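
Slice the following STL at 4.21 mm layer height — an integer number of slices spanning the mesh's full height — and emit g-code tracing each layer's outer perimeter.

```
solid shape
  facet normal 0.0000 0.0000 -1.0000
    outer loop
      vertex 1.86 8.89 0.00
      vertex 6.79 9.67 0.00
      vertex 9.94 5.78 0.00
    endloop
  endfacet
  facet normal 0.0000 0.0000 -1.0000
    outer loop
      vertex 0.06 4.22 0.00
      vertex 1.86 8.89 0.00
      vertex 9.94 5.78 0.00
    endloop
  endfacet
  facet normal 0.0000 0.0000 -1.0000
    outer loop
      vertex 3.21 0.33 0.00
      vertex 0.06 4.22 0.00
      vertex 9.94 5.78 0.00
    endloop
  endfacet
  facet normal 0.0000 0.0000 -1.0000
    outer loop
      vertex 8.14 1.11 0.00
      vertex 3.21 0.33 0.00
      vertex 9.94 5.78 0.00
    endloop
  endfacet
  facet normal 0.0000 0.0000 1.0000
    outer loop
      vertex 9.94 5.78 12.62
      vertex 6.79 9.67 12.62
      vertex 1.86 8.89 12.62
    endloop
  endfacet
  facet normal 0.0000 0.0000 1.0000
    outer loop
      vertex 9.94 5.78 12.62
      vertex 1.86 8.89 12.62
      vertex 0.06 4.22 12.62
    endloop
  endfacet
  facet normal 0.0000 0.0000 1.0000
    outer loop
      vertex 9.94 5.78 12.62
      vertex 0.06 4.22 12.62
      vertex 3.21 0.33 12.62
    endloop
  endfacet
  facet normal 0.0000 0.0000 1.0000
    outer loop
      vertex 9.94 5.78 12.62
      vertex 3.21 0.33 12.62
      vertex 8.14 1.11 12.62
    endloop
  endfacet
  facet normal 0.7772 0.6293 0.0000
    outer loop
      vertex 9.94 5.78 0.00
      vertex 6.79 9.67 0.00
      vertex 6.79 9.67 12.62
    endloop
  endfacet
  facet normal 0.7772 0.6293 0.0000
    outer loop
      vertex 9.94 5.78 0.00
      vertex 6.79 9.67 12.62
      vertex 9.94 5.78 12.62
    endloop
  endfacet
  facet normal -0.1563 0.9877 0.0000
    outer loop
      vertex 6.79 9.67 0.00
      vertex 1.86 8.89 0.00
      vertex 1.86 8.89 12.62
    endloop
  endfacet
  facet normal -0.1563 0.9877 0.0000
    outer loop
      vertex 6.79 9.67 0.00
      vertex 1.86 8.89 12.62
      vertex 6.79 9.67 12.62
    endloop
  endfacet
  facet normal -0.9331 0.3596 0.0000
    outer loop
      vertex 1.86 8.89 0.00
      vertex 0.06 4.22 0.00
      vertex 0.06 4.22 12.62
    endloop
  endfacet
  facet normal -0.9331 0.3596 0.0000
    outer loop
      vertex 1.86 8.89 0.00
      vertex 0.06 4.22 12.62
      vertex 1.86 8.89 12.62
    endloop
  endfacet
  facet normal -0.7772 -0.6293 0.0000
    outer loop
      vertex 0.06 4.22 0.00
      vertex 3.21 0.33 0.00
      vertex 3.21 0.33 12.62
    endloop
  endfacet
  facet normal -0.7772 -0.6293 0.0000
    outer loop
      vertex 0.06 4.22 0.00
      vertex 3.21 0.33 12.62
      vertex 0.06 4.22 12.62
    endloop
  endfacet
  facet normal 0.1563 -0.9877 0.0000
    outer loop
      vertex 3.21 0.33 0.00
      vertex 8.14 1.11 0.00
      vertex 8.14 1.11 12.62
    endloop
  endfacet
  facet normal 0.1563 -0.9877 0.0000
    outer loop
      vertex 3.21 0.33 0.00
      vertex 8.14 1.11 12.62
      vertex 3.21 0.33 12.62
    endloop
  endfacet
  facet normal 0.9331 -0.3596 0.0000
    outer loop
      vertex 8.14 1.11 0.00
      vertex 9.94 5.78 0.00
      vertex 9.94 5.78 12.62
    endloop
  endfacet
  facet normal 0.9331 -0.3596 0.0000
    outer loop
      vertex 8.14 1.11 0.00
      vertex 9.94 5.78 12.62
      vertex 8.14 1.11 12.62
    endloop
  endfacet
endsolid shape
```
; perimeter-only toolpath
G21 ; units = mm
G90 ; absolute positioning
G28 ; home
; layer 1
G0 Z4.21
G0 X9.94 Y5.78
G1 X6.79 Y9.67
G1 X1.86 Y8.89
G1 X0.06 Y4.22
G1 X3.21 Y0.33
G1 X8.14 Y1.11
G1 X9.94 Y5.78
; layer 2
G0 Z8.41
G0 X9.94 Y5.78
G1 X6.79 Y9.67
G1 X1.86 Y8.89
G1 X0.06 Y4.22
G1 X3.21 Y0.33
G1 X8.14 Y1.11
G1 X9.94 Y5.78
; layer 3
G0 Z12.62
G0 X9.94 Y5.78
G1 X6.79 Y9.67
G1 X1.86 Y8.89
G1 X0.06 Y4.22
G1 X3.21 Y0.33
G1 X8.14 Y1.11
G1 X9.94 Y5.78
M2 ; end

The solid is a regular 6-sided prism (a cylinder approximated with 6 flat sides), circumscribed radius ≈ 5 mm, height ≈ 12.6 mm. Slicing at Δz = 4.21 mm — 3 equal slices spanning the solid's height, so layer i sits at z = i·h/3 — gives 3 non-empty perimeters. Each is a 6-segment closed polygon; G0 lifts to the layer z and rapids to the start vertex, then G1 traces the edges.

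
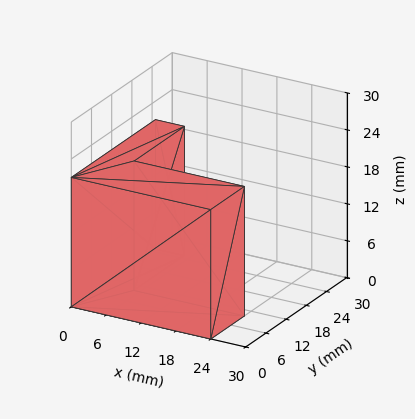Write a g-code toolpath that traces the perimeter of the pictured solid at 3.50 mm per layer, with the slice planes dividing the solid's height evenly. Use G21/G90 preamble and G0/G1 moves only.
Reading the render: the shape is an L-shaped prism: outer 24 × 25 mm, arm thicknesses ≈ 10 mm (horizontal) and 5 mm (vertical), extruded 21 mm in z (dimensions read to the nearest mm from the axis ticks). For the g-code, the solid's height is divided into equal slices at the stated Δz and each level perimeter traced with G1 moves after a G0 lift.

; perimeter-only toolpath
G21 ; units = mm
G90 ; absolute positioning
G28 ; home
; layer 1
G0 Z3.50
G0 X0.00 Y0.00
G1 X24.00 Y0.00
G1 X24.00 Y10.00
G1 X5.00 Y10.00
G1 X5.00 Y25.00
G1 X0.00 Y25.00
G1 X0.00 Y0.00
; layer 2
G0 Z7.00
G0 X0.00 Y0.00
G1 X24.00 Y0.00
G1 X24.00 Y10.00
G1 X5.00 Y10.00
G1 X5.00 Y25.00
G1 X0.00 Y25.00
G1 X0.00 Y0.00
; layer 3
G0 Z10.50
G0 X0.00 Y0.00
G1 X24.00 Y0.00
G1 X24.00 Y10.00
G1 X5.00 Y10.00
G1 X5.00 Y25.00
G1 X0.00 Y25.00
G1 X0.00 Y0.00
; layer 4
G0 Z14.00
G0 X0.00 Y0.00
G1 X24.00 Y0.00
G1 X24.00 Y10.00
G1 X5.00 Y10.00
G1 X5.00 Y25.00
G1 X0.00 Y25.00
G1 X0.00 Y0.00
; layer 5
G0 Z17.50
G0 X0.00 Y0.00
G1 X24.00 Y0.00
G1 X24.00 Y10.00
G1 X5.00 Y10.00
G1 X5.00 Y25.00
G1 X0.00 Y25.00
G1 X0.00 Y0.00
; layer 6
G0 Z21.00
G0 X0.00 Y0.00
G1 X24.00 Y0.00
G1 X24.00 Y10.00
G1 X5.00 Y10.00
G1 X5.00 Y25.00
G1 X0.00 Y25.00
G1 X0.00 Y0.00
M2 ; end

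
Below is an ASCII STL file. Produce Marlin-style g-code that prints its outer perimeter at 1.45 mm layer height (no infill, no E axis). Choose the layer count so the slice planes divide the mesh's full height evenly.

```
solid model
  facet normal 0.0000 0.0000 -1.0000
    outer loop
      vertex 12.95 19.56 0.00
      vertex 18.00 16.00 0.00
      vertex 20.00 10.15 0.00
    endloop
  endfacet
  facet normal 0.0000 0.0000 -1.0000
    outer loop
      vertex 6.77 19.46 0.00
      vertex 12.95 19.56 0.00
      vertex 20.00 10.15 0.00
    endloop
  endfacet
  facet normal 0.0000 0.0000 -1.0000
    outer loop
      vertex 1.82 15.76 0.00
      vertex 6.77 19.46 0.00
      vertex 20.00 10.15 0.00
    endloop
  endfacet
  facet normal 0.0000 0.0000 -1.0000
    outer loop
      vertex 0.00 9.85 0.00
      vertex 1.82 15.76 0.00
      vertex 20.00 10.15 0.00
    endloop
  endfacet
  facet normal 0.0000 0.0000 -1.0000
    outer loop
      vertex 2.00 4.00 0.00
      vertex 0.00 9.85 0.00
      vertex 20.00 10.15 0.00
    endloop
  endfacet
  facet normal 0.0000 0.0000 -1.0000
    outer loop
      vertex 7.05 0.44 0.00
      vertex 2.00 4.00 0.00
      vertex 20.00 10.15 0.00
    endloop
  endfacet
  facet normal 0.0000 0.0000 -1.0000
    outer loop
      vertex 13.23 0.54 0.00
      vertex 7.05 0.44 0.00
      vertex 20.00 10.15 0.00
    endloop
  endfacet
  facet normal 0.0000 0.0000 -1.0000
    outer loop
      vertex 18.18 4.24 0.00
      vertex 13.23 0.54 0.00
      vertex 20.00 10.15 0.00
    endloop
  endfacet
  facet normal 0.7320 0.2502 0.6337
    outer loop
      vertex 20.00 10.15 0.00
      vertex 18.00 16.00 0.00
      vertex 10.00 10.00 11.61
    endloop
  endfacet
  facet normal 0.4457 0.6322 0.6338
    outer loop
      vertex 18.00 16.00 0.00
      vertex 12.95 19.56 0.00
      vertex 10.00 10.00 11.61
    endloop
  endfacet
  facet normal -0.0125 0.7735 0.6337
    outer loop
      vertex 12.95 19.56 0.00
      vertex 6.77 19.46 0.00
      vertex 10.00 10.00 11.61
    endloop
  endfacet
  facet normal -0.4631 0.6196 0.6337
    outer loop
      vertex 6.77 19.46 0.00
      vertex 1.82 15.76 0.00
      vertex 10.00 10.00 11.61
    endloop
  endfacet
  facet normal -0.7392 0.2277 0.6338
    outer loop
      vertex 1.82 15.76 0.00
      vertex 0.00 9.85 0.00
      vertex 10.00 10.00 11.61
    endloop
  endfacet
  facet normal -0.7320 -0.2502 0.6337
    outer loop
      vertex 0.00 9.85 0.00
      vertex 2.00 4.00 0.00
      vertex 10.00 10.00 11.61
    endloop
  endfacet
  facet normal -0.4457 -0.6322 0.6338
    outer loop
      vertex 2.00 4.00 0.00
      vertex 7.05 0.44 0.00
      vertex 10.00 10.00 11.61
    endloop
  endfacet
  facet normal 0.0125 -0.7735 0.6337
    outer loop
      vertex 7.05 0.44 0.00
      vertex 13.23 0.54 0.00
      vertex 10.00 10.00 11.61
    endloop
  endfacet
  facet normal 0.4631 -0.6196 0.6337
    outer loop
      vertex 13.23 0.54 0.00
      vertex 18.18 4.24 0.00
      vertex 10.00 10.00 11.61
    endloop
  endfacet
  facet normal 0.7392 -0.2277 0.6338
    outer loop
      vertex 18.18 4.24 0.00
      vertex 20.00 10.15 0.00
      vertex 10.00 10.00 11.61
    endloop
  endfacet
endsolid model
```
; perimeter-only toolpath
G21 ; units = mm
G90 ; absolute positioning
G28 ; home
; layer 1
G0 Z1.45
G0 X18.75 Y10.13
G1 X17.00 Y15.25
G1 X12.58 Y18.36
G1 X7.17 Y18.28
G1 X2.84 Y15.04
G1 X1.25 Y9.87
G1 X3.00 Y4.75
G1 X7.42 Y1.64
G1 X12.83 Y1.72
G1 X17.16 Y4.96
G1 X18.75 Y10.13
; layer 2
G0 Z2.90
G0 X17.50 Y10.11
G1 X16.00 Y14.50
G1 X12.21 Y17.17
G1 X7.58 Y17.09
G1 X3.87 Y14.32
G1 X2.50 Y9.89
G1 X4.00 Y5.50
G1 X7.79 Y2.83
G1 X12.42 Y2.91
G1 X16.13 Y5.68
G1 X17.50 Y10.11
; layer 3
G0 Z4.35
G0 X16.25 Y10.09
G1 X15.00 Y13.75
G1 X11.84 Y15.97
G1 X7.98 Y15.91
G1 X4.89 Y13.60
G1 X3.75 Y9.91
G1 X5.00 Y6.25
G1 X8.16 Y4.03
G1 X12.02 Y4.09
G1 X15.11 Y6.40
G1 X16.25 Y10.09
; layer 4
G0 Z5.80
G0 X15.00 Y10.07
G1 X14.00 Y13.00
G1 X11.47 Y14.78
G1 X8.38 Y14.73
G1 X5.91 Y12.88
G1 X5.00 Y9.93
G1 X6.00 Y7.00
G1 X8.53 Y5.22
G1 X11.62 Y5.27
G1 X14.09 Y7.12
G1 X15.00 Y10.07
; layer 5
G0 Z7.26
G0 X13.75 Y10.06
G1 X13.00 Y12.25
G1 X11.11 Y13.58
G1 X8.79 Y13.55
G1 X6.93 Y12.16
G1 X6.25 Y9.94
G1 X7.00 Y7.75
G1 X8.89 Y6.42
G1 X11.21 Y6.45
G1 X13.07 Y7.84
G1 X13.75 Y10.06
; layer 6
G0 Z8.71
G0 X12.50 Y10.04
G1 X12.00 Y11.50
G1 X10.74 Y12.39
G1 X9.19 Y12.37
G1 X7.96 Y11.44
G1 X7.50 Y9.96
G1 X8.00 Y8.50
G1 X9.26 Y7.61
G1 X10.81 Y7.63
G1 X12.04 Y8.56
G1 X12.50 Y10.04
; layer 7
G0 Z10.16
G0 X11.25 Y10.02
G1 X11.00 Y10.75
G1 X10.37 Y11.20
G1 X9.60 Y11.18
G1 X8.98 Y10.72
G1 X8.75 Y9.98
G1 X9.00 Y9.25
G1 X9.63 Y8.80
G1 X10.40 Y8.82
G1 X11.02 Y9.28
G1 X11.25 Y10.02
M2 ; end

The solid is a regular 10-sided pyramid, base circumscribed radius ≈ 10 mm, apex at z ≈ 11.6 mm. Slicing at Δz = 1.45 mm — 8 equal slices spanning the solid's height, so layer i sits at z = i·h/8 — gives 7 non-empty perimeters. Each is a 10-segment closed polygon; G0 lifts to the layer z and rapids to the start vertex, then G1 traces the edges. The cross-section shrinks linearly with z (the slice at the apex is degenerate and omitted).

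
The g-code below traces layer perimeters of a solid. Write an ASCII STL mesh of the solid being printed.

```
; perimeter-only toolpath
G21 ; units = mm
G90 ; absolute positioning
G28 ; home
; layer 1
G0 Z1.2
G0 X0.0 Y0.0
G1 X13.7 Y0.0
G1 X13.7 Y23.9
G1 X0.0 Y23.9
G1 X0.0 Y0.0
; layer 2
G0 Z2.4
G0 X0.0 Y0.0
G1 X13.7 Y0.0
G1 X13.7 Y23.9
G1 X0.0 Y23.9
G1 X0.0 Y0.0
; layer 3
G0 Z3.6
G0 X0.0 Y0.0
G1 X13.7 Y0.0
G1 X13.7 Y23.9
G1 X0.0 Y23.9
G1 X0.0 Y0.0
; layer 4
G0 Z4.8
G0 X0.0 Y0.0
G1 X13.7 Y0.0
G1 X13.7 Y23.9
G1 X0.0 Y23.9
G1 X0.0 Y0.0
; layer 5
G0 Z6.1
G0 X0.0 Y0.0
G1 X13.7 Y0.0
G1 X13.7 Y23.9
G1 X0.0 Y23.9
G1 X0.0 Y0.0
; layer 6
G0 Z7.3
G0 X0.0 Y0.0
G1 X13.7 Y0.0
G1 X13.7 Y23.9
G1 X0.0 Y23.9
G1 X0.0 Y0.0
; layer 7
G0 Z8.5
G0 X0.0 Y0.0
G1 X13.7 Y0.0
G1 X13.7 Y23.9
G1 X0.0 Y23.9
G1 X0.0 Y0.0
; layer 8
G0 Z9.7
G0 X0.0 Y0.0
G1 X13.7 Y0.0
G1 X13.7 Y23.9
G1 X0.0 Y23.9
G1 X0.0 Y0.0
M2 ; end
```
solid part
  facet normal 0.0000 0.0000 -1.0000
    outer loop
      vertex 13.7 23.9 0.0
      vertex 13.7 0.0 0.0
      vertex 0.0 0.0 0.0
    endloop
  endfacet
  facet normal 0.0000 0.0000 -1.0000
    outer loop
      vertex 0.0 23.9 0.0
      vertex 13.7 23.9 0.0
      vertex 0.0 0.0 0.0
    endloop
  endfacet
  facet normal 0.0000 0.0000 1.0000
    outer loop
      vertex 0.0 0.0 9.7
      vertex 13.7 0.0 9.7
      vertex 13.7 23.9 9.7
    endloop
  endfacet
  facet normal 0.0000 0.0000 1.0000
    outer loop
      vertex 0.0 0.0 9.7
      vertex 13.7 23.9 9.7
      vertex 0.0 23.9 9.7
    endloop
  endfacet
  facet normal 0.0000 -1.0000 0.0000
    outer loop
      vertex 0.0 0.0 0.0
      vertex 13.7 0.0 0.0
      vertex 13.7 0.0 9.7
    endloop
  endfacet
  facet normal 0.0000 -1.0000 0.0000
    outer loop
      vertex 0.0 0.0 0.0
      vertex 13.7 0.0 9.7
      vertex 0.0 0.0 9.7
    endloop
  endfacet
  facet normal 0.0000 1.0000 0.0000
    outer loop
      vertex 13.7 23.9 9.7
      vertex 13.7 23.9 0.0
      vertex 0.0 23.9 0.0
    endloop
  endfacet
  facet normal 0.0000 1.0000 0.0000
    outer loop
      vertex 0.0 23.9 9.7
      vertex 13.7 23.9 9.7
      vertex 0.0 23.9 0.0
    endloop
  endfacet
  facet normal -1.0000 0.0000 0.0000
    outer loop
      vertex 0.0 23.9 9.7
      vertex 0.0 23.9 0.0
      vertex 0.0 0.0 0.0
    endloop
  endfacet
  facet normal -1.0000 0.0000 0.0000
    outer loop
      vertex 0.0 0.0 9.7
      vertex 0.0 23.9 9.7
      vertex 0.0 0.0 0.0
    endloop
  endfacet
  facet normal 1.0000 0.0000 0.0000
    outer loop
      vertex 13.7 0.0 0.0
      vertex 13.7 23.9 0.0
      vertex 13.7 23.9 9.7
    endloop
  endfacet
  facet normal 1.0000 0.0000 0.0000
    outer loop
      vertex 13.7 0.0 0.0
      vertex 13.7 23.9 9.7
      vertex 13.7 0.0 9.7
    endloop
  endfacet
endsolid part

The G0 Z moves step by Δz≈1.2 mm. Every layer's G1 loop is the same polygon, so the solid is a straight extrusion of it from z=0 to z≈9.7. Closing with flat bottom and top caps and triangulating gives 12 facets — a rectangular box, roughly 13.7 × 23.9 mm footprint and 9.7 mm tall.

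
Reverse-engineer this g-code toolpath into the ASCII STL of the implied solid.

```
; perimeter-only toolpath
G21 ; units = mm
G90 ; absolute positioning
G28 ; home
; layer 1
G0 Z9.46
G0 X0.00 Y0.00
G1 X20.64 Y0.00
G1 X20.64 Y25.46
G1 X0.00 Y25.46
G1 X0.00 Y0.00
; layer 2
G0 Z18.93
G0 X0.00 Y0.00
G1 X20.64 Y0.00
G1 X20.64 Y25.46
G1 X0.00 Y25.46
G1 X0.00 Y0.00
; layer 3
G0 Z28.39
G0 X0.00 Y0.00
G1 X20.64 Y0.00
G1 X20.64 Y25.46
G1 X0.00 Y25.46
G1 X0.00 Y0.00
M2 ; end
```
solid part
  facet normal 0.0000 0.0000 -1.0000
    outer loop
      vertex 20.64 25.46 0.00
      vertex 20.64 0.00 0.00
      vertex 0.00 0.00 0.00
    endloop
  endfacet
  facet normal 0.0000 0.0000 -1.0000
    outer loop
      vertex 0.00 25.46 0.00
      vertex 20.64 25.46 0.00
      vertex 0.00 0.00 0.00
    endloop
  endfacet
  facet normal 0.0000 0.0000 1.0000
    outer loop
      vertex 0.00 0.00 28.39
      vertex 20.64 0.00 28.39
      vertex 20.64 25.46 28.39
    endloop
  endfacet
  facet normal 0.0000 0.0000 1.0000
    outer loop
      vertex 0.00 0.00 28.39
      vertex 20.64 25.46 28.39
      vertex 0.00 25.46 28.39
    endloop
  endfacet
  facet normal 0.0000 -1.0000 0.0000
    outer loop
      vertex 0.00 0.00 0.00
      vertex 20.64 0.00 0.00
      vertex 20.64 0.00 28.39
    endloop
  endfacet
  facet normal 0.0000 -1.0000 0.0000
    outer loop
      vertex 0.00 0.00 0.00
      vertex 20.64 0.00 28.39
      vertex 0.00 0.00 28.39
    endloop
  endfacet
  facet normal 0.0000 1.0000 0.0000
    outer loop
      vertex 20.64 25.46 28.39
      vertex 20.64 25.46 0.00
      vertex 0.00 25.46 0.00
    endloop
  endfacet
  facet normal 0.0000 1.0000 0.0000
    outer loop
      vertex 0.00 25.46 28.39
      vertex 20.64 25.46 28.39
      vertex 0.00 25.46 0.00
    endloop
  endfacet
  facet normal -1.0000 0.0000 0.0000
    outer loop
      vertex 0.00 25.46 28.39
      vertex 0.00 25.46 0.00
      vertex 0.00 0.00 0.00
    endloop
  endfacet
  facet normal -1.0000 0.0000 0.0000
    outer loop
      vertex 0.00 0.00 28.39
      vertex 0.00 25.46 28.39
      vertex 0.00 0.00 0.00
    endloop
  endfacet
  facet normal 1.0000 0.0000 0.0000
    outer loop
      vertex 20.64 0.00 0.00
      vertex 20.64 25.46 0.00
      vertex 20.64 25.46 28.39
    endloop
  endfacet
  facet normal 1.0000 0.0000 0.0000
    outer loop
      vertex 20.64 0.00 0.00
      vertex 20.64 25.46 28.39
      vertex 20.64 0.00 28.39
    endloop
  endfacet
endsolid part

The G0 Z moves step by Δz≈9.46 mm. Every layer's G1 loop is the same polygon, so the solid is a straight extrusion of it from z=0 to z≈28.4. Closing with flat bottom and top caps and triangulating gives 12 facets — a rectangular box, roughly 20.6 × 25.5 mm footprint and 28.4 mm tall.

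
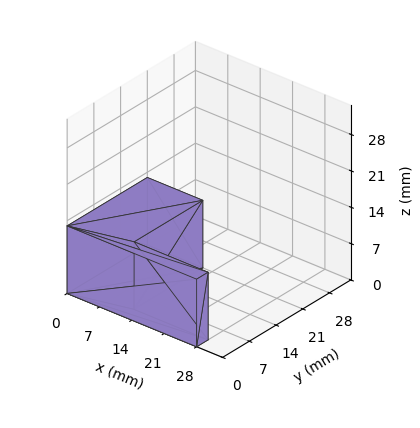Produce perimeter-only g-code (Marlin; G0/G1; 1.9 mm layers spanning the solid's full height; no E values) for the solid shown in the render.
Reading the render: the shape is an L-shaped prism: outer 28 × 21 mm, arm thicknesses ≈ 3 mm (horizontal) and 12 mm (vertical), extruded 13 mm in z (dimensions read to the nearest mm from the axis ticks). For the g-code, the solid's height is divided into equal slices at the stated Δz and each level perimeter traced with G1 moves after a G0 lift.

; perimeter-only toolpath
G21 ; units = mm
G90 ; absolute positioning
G28 ; home
; layer 1
G0 Z1.9
G0 X0.0 Y0.0
G1 X28.0 Y0.0
G1 X28.0 Y3.0
G1 X12.0 Y3.0
G1 X12.0 Y21.0
G1 X0.0 Y21.0
G1 X0.0 Y0.0
; layer 2
G0 Z3.7
G0 X0.0 Y0.0
G1 X28.0 Y0.0
G1 X28.0 Y3.0
G1 X12.0 Y3.0
G1 X12.0 Y21.0
G1 X0.0 Y21.0
G1 X0.0 Y0.0
; layer 3
G0 Z5.6
G0 X0.0 Y0.0
G1 X28.0 Y0.0
G1 X28.0 Y3.0
G1 X12.0 Y3.0
G1 X12.0 Y21.0
G1 X0.0 Y21.0
G1 X0.0 Y0.0
; layer 4
G0 Z7.4
G0 X0.0 Y0.0
G1 X28.0 Y0.0
G1 X28.0 Y3.0
G1 X12.0 Y3.0
G1 X12.0 Y21.0
G1 X0.0 Y21.0
G1 X0.0 Y0.0
; layer 5
G0 Z9.3
G0 X0.0 Y0.0
G1 X28.0 Y0.0
G1 X28.0 Y3.0
G1 X12.0 Y3.0
G1 X12.0 Y21.0
G1 X0.0 Y21.0
G1 X0.0 Y0.0
; layer 6
G0 Z11.1
G0 X0.0 Y0.0
G1 X28.0 Y0.0
G1 X28.0 Y3.0
G1 X12.0 Y3.0
G1 X12.0 Y21.0
G1 X0.0 Y21.0
G1 X0.0 Y0.0
; layer 7
G0 Z13.0
G0 X0.0 Y0.0
G1 X28.0 Y0.0
G1 X28.0 Y3.0
G1 X12.0 Y3.0
G1 X12.0 Y21.0
G1 X0.0 Y21.0
G1 X0.0 Y0.0
M2 ; end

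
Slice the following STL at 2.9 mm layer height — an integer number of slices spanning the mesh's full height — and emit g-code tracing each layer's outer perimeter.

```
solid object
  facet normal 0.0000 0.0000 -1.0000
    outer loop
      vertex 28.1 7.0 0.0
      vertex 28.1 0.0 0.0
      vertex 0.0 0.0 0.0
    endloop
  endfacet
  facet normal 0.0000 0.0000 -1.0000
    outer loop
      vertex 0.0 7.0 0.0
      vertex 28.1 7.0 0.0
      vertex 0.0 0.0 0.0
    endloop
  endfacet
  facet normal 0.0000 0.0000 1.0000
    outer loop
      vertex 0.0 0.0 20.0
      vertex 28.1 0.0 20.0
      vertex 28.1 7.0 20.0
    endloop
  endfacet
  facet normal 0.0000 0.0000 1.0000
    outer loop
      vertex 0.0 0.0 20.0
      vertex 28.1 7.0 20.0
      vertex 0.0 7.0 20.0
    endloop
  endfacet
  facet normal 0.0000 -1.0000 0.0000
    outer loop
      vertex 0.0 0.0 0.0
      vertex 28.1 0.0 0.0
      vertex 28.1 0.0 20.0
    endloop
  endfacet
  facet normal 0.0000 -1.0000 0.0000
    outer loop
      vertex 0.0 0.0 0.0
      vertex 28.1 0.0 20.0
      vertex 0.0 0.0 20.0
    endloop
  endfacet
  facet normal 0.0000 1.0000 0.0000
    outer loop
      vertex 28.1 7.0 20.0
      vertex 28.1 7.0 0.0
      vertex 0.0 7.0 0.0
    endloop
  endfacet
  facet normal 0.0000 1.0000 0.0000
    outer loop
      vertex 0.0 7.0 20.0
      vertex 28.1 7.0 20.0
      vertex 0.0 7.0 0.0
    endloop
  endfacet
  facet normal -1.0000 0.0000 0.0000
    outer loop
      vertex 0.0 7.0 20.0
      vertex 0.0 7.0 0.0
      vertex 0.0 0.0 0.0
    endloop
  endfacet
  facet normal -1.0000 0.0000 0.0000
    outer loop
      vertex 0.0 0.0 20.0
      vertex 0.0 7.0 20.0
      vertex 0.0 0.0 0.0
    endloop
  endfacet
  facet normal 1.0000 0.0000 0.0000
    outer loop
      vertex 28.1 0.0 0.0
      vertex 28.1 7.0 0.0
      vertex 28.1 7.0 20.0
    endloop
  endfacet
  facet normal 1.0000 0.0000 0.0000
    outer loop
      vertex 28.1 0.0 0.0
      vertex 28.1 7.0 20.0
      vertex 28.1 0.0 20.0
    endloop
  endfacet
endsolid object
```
; perimeter-only toolpath
G21 ; units = mm
G90 ; absolute positioning
G28 ; home
; layer 1
G0 Z2.9
G0 X0.0 Y0.0
G1 X28.1 Y0.0
G1 X28.1 Y7.0
G1 X0.0 Y7.0
G1 X0.0 Y0.0
; layer 2
G0 Z5.7
G0 X0.0 Y0.0
G1 X28.1 Y0.0
G1 X28.1 Y7.0
G1 X0.0 Y7.0
G1 X0.0 Y0.0
; layer 3
G0 Z8.6
G0 X0.0 Y0.0
G1 X28.1 Y0.0
G1 X28.1 Y7.0
G1 X0.0 Y7.0
G1 X0.0 Y0.0
; layer 4
G0 Z11.4
G0 X0.0 Y0.0
G1 X28.1 Y0.0
G1 X28.1 Y7.0
G1 X0.0 Y7.0
G1 X0.0 Y0.0
; layer 5
G0 Z14.3
G0 X0.0 Y0.0
G1 X28.1 Y0.0
G1 X28.1 Y7.0
G1 X0.0 Y7.0
G1 X0.0 Y0.0
; layer 6
G0 Z17.1
G0 X0.0 Y0.0
G1 X28.1 Y0.0
G1 X28.1 Y7.0
G1 X0.0 Y7.0
G1 X0.0 Y0.0
; layer 7
G0 Z20.0
G0 X0.0 Y0.0
G1 X28.1 Y0.0
G1 X28.1 Y7.0
G1 X0.0 Y7.0
G1 X0.0 Y0.0
M2 ; end

The solid is a rectangular box, roughly 28.1 × 7 mm footprint and 20 mm tall. Slicing at Δz = 2.9 mm — 7 equal slices spanning the solid's height, so layer i sits at z = i·h/7 — gives 7 non-empty perimeters. Each is a 4-segment closed polygon; G0 lifts to the layer z and rapids to the start vertex, then G1 traces the edges.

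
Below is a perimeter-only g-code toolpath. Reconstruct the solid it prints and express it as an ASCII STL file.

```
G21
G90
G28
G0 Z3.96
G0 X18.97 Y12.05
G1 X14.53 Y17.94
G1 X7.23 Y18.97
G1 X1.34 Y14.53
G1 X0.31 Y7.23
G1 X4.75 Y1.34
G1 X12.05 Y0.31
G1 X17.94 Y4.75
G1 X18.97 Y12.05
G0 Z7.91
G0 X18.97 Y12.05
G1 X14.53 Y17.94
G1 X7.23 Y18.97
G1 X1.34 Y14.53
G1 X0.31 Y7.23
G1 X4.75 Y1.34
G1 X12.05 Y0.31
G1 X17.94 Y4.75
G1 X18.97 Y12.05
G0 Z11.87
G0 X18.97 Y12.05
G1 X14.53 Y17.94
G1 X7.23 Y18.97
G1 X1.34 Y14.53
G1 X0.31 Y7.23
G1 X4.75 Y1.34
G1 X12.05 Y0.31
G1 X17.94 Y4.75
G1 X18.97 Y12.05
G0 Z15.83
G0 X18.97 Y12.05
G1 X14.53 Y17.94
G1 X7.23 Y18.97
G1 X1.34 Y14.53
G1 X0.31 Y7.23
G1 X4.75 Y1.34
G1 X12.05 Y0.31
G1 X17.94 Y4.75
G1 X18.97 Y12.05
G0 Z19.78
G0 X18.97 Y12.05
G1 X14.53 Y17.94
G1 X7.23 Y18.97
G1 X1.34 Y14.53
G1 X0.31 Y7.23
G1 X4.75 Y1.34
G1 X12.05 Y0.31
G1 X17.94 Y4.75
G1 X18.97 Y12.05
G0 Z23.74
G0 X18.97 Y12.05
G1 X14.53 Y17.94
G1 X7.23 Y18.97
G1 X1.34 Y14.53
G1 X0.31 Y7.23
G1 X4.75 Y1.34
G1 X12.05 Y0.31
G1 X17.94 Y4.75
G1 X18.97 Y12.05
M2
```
solid part
  facet normal 0.0000 0.0000 -1.0000
    outer loop
      vertex 7.23 18.97 0.00
      vertex 14.53 17.94 0.00
      vertex 18.97 12.05 0.00
    endloop
  endfacet
  facet normal 0.0000 0.0000 -1.0000
    outer loop
      vertex 1.34 14.53 0.00
      vertex 7.23 18.97 0.00
      vertex 18.97 12.05 0.00
    endloop
  endfacet
  facet normal 0.0000 0.0000 -1.0000
    outer loop
      vertex 0.31 7.23 0.00
      vertex 1.34 14.53 0.00
      vertex 18.97 12.05 0.00
    endloop
  endfacet
  facet normal 0.0000 0.0000 -1.0000
    outer loop
      vertex 4.75 1.34 0.00
      vertex 0.31 7.23 0.00
      vertex 18.97 12.05 0.00
    endloop
  endfacet
  facet normal 0.0000 0.0000 -1.0000
    outer loop
      vertex 12.05 0.31 0.00
      vertex 4.75 1.34 0.00
      vertex 18.97 12.05 0.00
    endloop
  endfacet
  facet normal 0.0000 0.0000 -1.0000
    outer loop
      vertex 17.94 4.75 0.00
      vertex 12.05 0.31 0.00
      vertex 18.97 12.05 0.00
    endloop
  endfacet
  facet normal 0.0000 0.0000 1.0000
    outer loop
      vertex 18.97 12.05 23.74
      vertex 14.53 17.94 23.74
      vertex 7.23 18.97 23.74
    endloop
  endfacet
  facet normal 0.0000 0.0000 1.0000
    outer loop
      vertex 18.97 12.05 23.74
      vertex 7.23 18.97 23.74
      vertex 1.34 14.53 23.74
    endloop
  endfacet
  facet normal 0.0000 0.0000 1.0000
    outer loop
      vertex 18.97 12.05 23.74
      vertex 1.34 14.53 23.74
      vertex 0.31 7.23 23.74
    endloop
  endfacet
  facet normal 0.0000 0.0000 1.0000
    outer loop
      vertex 18.97 12.05 23.74
      vertex 0.31 7.23 23.74
      vertex 4.75 1.34 23.74
    endloop
  endfacet
  facet normal 0.0000 0.0000 1.0000
    outer loop
      vertex 18.97 12.05 23.74
      vertex 4.75 1.34 23.74
      vertex 12.05 0.31 23.74
    endloop
  endfacet
  facet normal 0.0000 0.0000 1.0000
    outer loop
      vertex 18.97 12.05 23.74
      vertex 12.05 0.31 23.74
      vertex 17.94 4.75 23.74
    endloop
  endfacet
  facet normal 0.7985 0.6020 0.0000
    outer loop
      vertex 18.97 12.05 0.00
      vertex 14.53 17.94 0.00
      vertex 14.53 17.94 23.74
    endloop
  endfacet
  facet normal 0.7985 0.6020 0.0000
    outer loop
      vertex 18.97 12.05 0.00
      vertex 14.53 17.94 23.74
      vertex 18.97 12.05 23.74
    endloop
  endfacet
  facet normal 0.1397 0.9902 0.0000
    outer loop
      vertex 14.53 17.94 0.00
      vertex 7.23 18.97 0.00
      vertex 7.23 18.97 23.74
    endloop
  endfacet
  facet normal 0.1397 0.9902 0.0000
    outer loop
      vertex 14.53 17.94 0.00
      vertex 7.23 18.97 23.74
      vertex 14.53 17.94 23.74
    endloop
  endfacet
  facet normal -0.6020 0.7985 0.0000
    outer loop
      vertex 7.23 18.97 0.00
      vertex 1.34 14.53 0.00
      vertex 1.34 14.53 23.74
    endloop
  endfacet
  facet normal -0.6020 0.7985 0.0000
    outer loop
      vertex 7.23 18.97 0.00
      vertex 1.34 14.53 23.74
      vertex 7.23 18.97 23.74
    endloop
  endfacet
  facet normal -0.9902 0.1397 0.0000
    outer loop
      vertex 1.34 14.53 0.00
      vertex 0.31 7.23 0.00
      vertex 0.31 7.23 23.74
    endloop
  endfacet
  facet normal -0.9902 0.1397 0.0000
    outer loop
      vertex 1.34 14.53 0.00
      vertex 0.31 7.23 23.74
      vertex 1.34 14.53 23.74
    endloop
  endfacet
  facet normal -0.7985 -0.6020 0.0000
    outer loop
      vertex 0.31 7.23 0.00
      vertex 4.75 1.34 0.00
      vertex 4.75 1.34 23.74
    endloop
  endfacet
  facet normal -0.7985 -0.6020 0.0000
    outer loop
      vertex 0.31 7.23 0.00
      vertex 4.75 1.34 23.74
      vertex 0.31 7.23 23.74
    endloop
  endfacet
  facet normal -0.1397 -0.9902 0.0000
    outer loop
      vertex 4.75 1.34 0.00
      vertex 12.05 0.31 0.00
      vertex 12.05 0.31 23.74
    endloop
  endfacet
  facet normal -0.1397 -0.9902 0.0000
    outer loop
      vertex 4.75 1.34 0.00
      vertex 12.05 0.31 23.74
      vertex 4.75 1.34 23.74
    endloop
  endfacet
  facet normal 0.6020 -0.7985 0.0000
    outer loop
      vertex 12.05 0.31 0.00
      vertex 17.94 4.75 0.00
      vertex 17.94 4.75 23.74
    endloop
  endfacet
  facet normal 0.6020 -0.7985 0.0000
    outer loop
      vertex 12.05 0.31 0.00
      vertex 17.94 4.75 23.74
      vertex 12.05 0.31 23.74
    endloop
  endfacet
  facet normal 0.9902 -0.1397 0.0000
    outer loop
      vertex 17.94 4.75 0.00
      vertex 18.97 12.05 0.00
      vertex 18.97 12.05 23.74
    endloop
  endfacet
  facet normal 0.9902 -0.1397 0.0000
    outer loop
      vertex 17.94 4.75 0.00
      vertex 18.97 12.05 23.74
      vertex 17.94 4.75 23.74
    endloop
  endfacet
endsolid part

The G0 Z moves step by Δz≈3.96 mm. Every layer's G1 loop is the same polygon, so the solid is a straight extrusion of it from z=0 to z≈23.7. Closing with flat bottom and top caps and triangulating gives 28 facets — a regular 8-sided prism (a cylinder approximated with 8 flat sides), circumscribed radius ≈ 9.64 mm, height ≈ 23.7 mm.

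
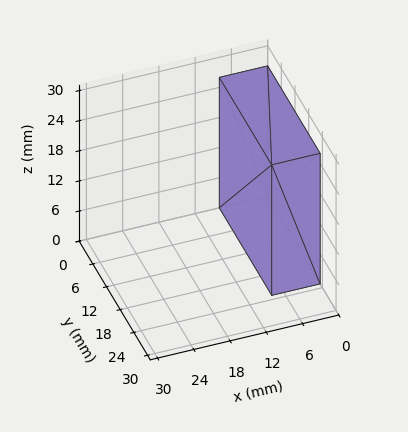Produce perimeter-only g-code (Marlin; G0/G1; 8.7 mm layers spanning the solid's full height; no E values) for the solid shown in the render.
Reading the render: the shape is a rectangular box, roughly 8 × 23 mm footprint and 26 mm tall (dimensions read to the nearest mm from the axis ticks). For the g-code, the solid's height is divided into equal slices at the stated Δz and each level perimeter traced with G1 moves after a G0 lift.

; perimeter-only toolpath
G21 ; units = mm
G90 ; absolute positioning
G28 ; home
; layer 1
G0 Z8.7
G0 X0.0 Y0.0
G1 X8.0 Y0.0
G1 X8.0 Y23.0
G1 X0.0 Y23.0
G1 X0.0 Y0.0
; layer 2
G0 Z17.3
G0 X0.0 Y0.0
G1 X8.0 Y0.0
G1 X8.0 Y23.0
G1 X0.0 Y23.0
G1 X0.0 Y0.0
; layer 3
G0 Z26.0
G0 X0.0 Y0.0
G1 X8.0 Y0.0
G1 X8.0 Y23.0
G1 X0.0 Y23.0
G1 X0.0 Y0.0
M2 ; end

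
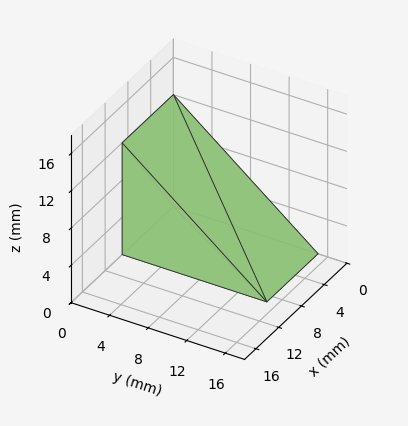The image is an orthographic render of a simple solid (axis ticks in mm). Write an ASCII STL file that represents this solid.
Reading the render: the shape is a wedge (ramp): 9 × 15 mm base, rising to 12 mm along the y=0 edge and sloping linearly to z=0 at y=15 (dimensions read to the nearest mm from the axis ticks). For the STL, each face is triangulated and given an outward normal.

solid part
  facet normal 0.0000 0.0000 -1.0000
    outer loop
      vertex 9.0 15.0 0.0
      vertex 9.0 0.0 0.0
      vertex 0.0 0.0 0.0
    endloop
  endfacet
  facet normal 0.0000 0.0000 -1.0000
    outer loop
      vertex 0.0 15.0 0.0
      vertex 9.0 15.0 0.0
      vertex 0.0 0.0 0.0
    endloop
  endfacet
  facet normal 0.0000 -1.0000 0.0000
    outer loop
      vertex 0.0 0.0 0.0
      vertex 9.0 0.0 0.0
      vertex 9.0 0.0 12.0
    endloop
  endfacet
  facet normal 0.0000 -1.0000 0.0000
    outer loop
      vertex 0.0 0.0 0.0
      vertex 9.0 0.0 12.0
      vertex 0.0 0.0 12.0
    endloop
  endfacet
  facet normal 0.0000 0.6247 0.7809
    outer loop
      vertex 0.0 0.0 12.0
      vertex 9.0 0.0 12.0
      vertex 9.0 15.0 0.0
    endloop
  endfacet
  facet normal 0.0000 0.6247 0.7809
    outer loop
      vertex 0.0 0.0 12.0
      vertex 9.0 15.0 0.0
      vertex 0.0 15.0 0.0
    endloop
  endfacet
  facet normal -1.0000 0.0000 0.0000
    outer loop
      vertex 0.0 0.0 12.0
      vertex 0.0 15.0 0.0
      vertex 0.0 0.0 0.0
    endloop
  endfacet
  facet normal 1.0000 0.0000 0.0000
    outer loop
      vertex 9.0 0.0 0.0
      vertex 9.0 15.0 0.0
      vertex 9.0 0.0 12.0
    endloop
  endfacet
endsolid part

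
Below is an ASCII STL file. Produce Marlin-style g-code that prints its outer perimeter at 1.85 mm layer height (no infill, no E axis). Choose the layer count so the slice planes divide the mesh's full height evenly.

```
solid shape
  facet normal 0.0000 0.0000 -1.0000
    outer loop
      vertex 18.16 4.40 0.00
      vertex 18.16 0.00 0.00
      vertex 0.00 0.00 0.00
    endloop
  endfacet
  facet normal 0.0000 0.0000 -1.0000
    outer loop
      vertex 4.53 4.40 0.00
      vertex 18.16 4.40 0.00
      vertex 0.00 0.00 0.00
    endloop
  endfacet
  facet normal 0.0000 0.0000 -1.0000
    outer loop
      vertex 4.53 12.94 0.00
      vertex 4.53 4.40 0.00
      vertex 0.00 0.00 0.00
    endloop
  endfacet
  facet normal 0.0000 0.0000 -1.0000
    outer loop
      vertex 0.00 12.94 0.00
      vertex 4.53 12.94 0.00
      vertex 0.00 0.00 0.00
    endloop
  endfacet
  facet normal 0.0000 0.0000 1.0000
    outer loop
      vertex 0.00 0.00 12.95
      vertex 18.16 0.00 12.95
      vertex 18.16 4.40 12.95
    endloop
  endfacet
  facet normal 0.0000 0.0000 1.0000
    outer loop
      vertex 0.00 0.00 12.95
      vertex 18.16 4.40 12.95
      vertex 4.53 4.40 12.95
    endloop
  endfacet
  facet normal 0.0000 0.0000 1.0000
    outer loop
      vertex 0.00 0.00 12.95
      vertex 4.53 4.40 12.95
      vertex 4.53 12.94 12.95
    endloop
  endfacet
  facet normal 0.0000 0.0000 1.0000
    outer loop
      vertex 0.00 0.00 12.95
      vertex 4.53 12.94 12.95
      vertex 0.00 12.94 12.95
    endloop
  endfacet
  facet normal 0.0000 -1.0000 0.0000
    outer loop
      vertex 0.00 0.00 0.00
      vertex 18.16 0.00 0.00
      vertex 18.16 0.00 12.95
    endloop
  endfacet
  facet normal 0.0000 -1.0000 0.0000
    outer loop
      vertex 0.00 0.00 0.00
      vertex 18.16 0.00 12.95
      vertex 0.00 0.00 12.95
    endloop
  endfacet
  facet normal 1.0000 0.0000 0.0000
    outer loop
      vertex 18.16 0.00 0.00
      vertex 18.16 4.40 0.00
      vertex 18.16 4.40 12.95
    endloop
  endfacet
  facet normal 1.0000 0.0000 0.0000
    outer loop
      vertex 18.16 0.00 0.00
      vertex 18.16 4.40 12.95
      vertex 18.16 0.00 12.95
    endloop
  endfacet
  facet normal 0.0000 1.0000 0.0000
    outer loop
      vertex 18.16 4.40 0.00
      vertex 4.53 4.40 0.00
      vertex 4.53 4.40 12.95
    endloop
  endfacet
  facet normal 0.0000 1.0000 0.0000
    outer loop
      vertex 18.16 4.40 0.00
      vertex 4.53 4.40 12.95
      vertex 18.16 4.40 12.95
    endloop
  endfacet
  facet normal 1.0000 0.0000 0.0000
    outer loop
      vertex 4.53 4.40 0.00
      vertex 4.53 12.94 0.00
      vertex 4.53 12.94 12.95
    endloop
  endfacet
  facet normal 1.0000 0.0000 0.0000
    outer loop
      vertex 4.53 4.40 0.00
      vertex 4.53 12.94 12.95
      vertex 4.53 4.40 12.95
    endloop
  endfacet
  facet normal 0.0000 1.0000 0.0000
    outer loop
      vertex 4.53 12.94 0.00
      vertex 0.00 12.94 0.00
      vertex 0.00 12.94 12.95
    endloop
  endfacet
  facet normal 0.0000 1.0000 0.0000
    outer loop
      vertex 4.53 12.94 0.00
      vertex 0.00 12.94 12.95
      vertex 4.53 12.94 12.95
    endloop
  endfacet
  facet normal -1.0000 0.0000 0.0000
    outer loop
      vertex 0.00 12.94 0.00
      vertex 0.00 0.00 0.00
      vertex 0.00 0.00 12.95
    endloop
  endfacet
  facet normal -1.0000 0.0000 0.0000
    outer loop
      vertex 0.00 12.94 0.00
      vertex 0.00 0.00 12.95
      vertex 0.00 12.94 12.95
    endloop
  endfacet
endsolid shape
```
; perimeter-only toolpath
G21 ; units = mm
G90 ; absolute positioning
G28 ; home
; layer 1
G0 Z1.85
G0 X0.00 Y0.00
G1 X18.16 Y0.00
G1 X18.16 Y4.40
G1 X4.53 Y4.40
G1 X4.53 Y12.94
G1 X0.00 Y12.94
G1 X0.00 Y0.00
; layer 2
G0 Z3.70
G0 X0.00 Y0.00
G1 X18.16 Y0.00
G1 X18.16 Y4.40
G1 X4.53 Y4.40
G1 X4.53 Y12.94
G1 X0.00 Y12.94
G1 X0.00 Y0.00
; layer 3
G0 Z5.55
G0 X0.00 Y0.00
G1 X18.16 Y0.00
G1 X18.16 Y4.40
G1 X4.53 Y4.40
G1 X4.53 Y12.94
G1 X0.00 Y12.94
G1 X0.00 Y0.00
; layer 4
G0 Z7.40
G0 X0.00 Y0.00
G1 X18.16 Y0.00
G1 X18.16 Y4.40
G1 X4.53 Y4.40
G1 X4.53 Y12.94
G1 X0.00 Y12.94
G1 X0.00 Y0.00
; layer 5
G0 Z9.25
G0 X0.00 Y0.00
G1 X18.16 Y0.00
G1 X18.16 Y4.40
G1 X4.53 Y4.40
G1 X4.53 Y12.94
G1 X0.00 Y12.94
G1 X0.00 Y0.00
; layer 6
G0 Z11.10
G0 X0.00 Y0.00
G1 X18.16 Y0.00
G1 X18.16 Y4.40
G1 X4.53 Y4.40
G1 X4.53 Y12.94
G1 X0.00 Y12.94
G1 X0.00 Y0.00
; layer 7
G0 Z12.95
G0 X0.00 Y0.00
G1 X18.16 Y0.00
G1 X18.16 Y4.40
G1 X4.53 Y4.40
G1 X4.53 Y12.94
G1 X0.00 Y12.94
G1 X0.00 Y0.00
M2 ; end

The solid is an L-shaped prism: outer 18.2 × 12.9 mm, arm thicknesses ≈ 4.4 mm (horizontal) and 4.53 mm (vertical), extruded 12.9 mm in z. Slicing at Δz = 1.85 mm — 7 equal slices spanning the solid's height, so layer i sits at z = i·h/7 — gives 7 non-empty perimeters. Each is a 6-segment closed polygon; G0 lifts to the layer z and rapids to the start vertex, then G1 traces the edges.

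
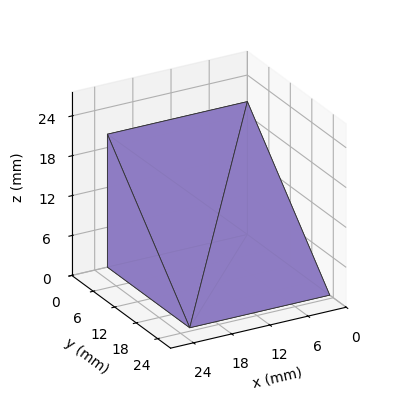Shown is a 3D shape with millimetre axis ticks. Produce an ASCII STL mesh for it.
Reading the render: the shape is a wedge (ramp): 22 × 23 mm base, rising to 20 mm along the y=0 edge and sloping linearly to z=0 at y=23 (dimensions read to the nearest mm from the axis ticks). For the STL, each face is triangulated and given an outward normal.

solid part
  facet normal 0.0000 0.0000 -1.0000
    outer loop
      vertex 22.00 23.00 0.00
      vertex 22.00 0.00 0.00
      vertex 0.00 0.00 0.00
    endloop
  endfacet
  facet normal 0.0000 0.0000 -1.0000
    outer loop
      vertex 0.00 23.00 0.00
      vertex 22.00 23.00 0.00
      vertex 0.00 0.00 0.00
    endloop
  endfacet
  facet normal 0.0000 -1.0000 0.0000
    outer loop
      vertex 0.00 0.00 0.00
      vertex 22.00 0.00 0.00
      vertex 22.00 0.00 20.00
    endloop
  endfacet
  facet normal 0.0000 -1.0000 0.0000
    outer loop
      vertex 0.00 0.00 0.00
      vertex 22.00 0.00 20.00
      vertex 0.00 0.00 20.00
    endloop
  endfacet
  facet normal 0.0000 0.6562 0.7546
    outer loop
      vertex 0.00 0.00 20.00
      vertex 22.00 0.00 20.00
      vertex 22.00 23.00 0.00
    endloop
  endfacet
  facet normal 0.0000 0.6562 0.7546
    outer loop
      vertex 0.00 0.00 20.00
      vertex 22.00 23.00 0.00
      vertex 0.00 23.00 0.00
    endloop
  endfacet
  facet normal -1.0000 0.0000 0.0000
    outer loop
      vertex 0.00 0.00 20.00
      vertex 0.00 23.00 0.00
      vertex 0.00 0.00 0.00
    endloop
  endfacet
  facet normal 1.0000 0.0000 0.0000
    outer loop
      vertex 22.00 0.00 0.00
      vertex 22.00 23.00 0.00
      vertex 22.00 0.00 20.00
    endloop
  endfacet
endsolid part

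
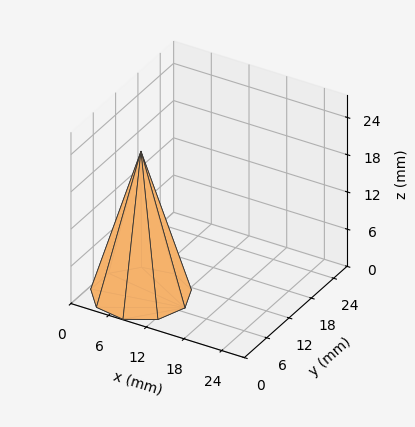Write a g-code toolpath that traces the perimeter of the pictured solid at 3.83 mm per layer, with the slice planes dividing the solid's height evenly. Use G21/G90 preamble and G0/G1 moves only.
Reading the render: the shape is a regular 9-sided pyramid, base circumscribed radius ≈ 7 mm, apex at z ≈ 23 mm (dimensions read to the nearest mm from the axis ticks). For the g-code, the solid's height is divided into equal slices at the stated Δz and each level perimeter traced with G1 moves after a G0 lift.

; perimeter-only toolpath
G21 ; units = mm
G90 ; absolute positioning
G28 ; home
; layer 1
G0 Z3.83
G0 X12.83 Y7.00
G1 X11.47 Y10.75
G1 X8.02 Y12.74
G1 X4.08 Y12.05
G1 X1.52 Y8.99
G1 X1.52 Y5.01
G1 X4.08 Y1.95
G1 X8.02 Y1.26
G1 X11.47 Y3.25
G1 X12.83 Y7.00
; layer 2
G0 Z7.67
G0 X11.67 Y7.00
G1 X10.57 Y10.00
G1 X7.81 Y11.59
G1 X4.67 Y11.04
G1 X2.61 Y8.59
G1 X2.61 Y5.41
G1 X4.67 Y2.96
G1 X7.81 Y2.41
G1 X10.57 Y4.00
G1 X11.67 Y7.00
; layer 3
G0 Z11.50
G0 X10.50 Y7.00
G1 X9.68 Y9.25
G1 X7.61 Y10.45
G1 X5.25 Y10.03
G1 X3.71 Y8.20
G1 X3.71 Y5.80
G1 X5.25 Y3.97
G1 X7.61 Y3.56
G1 X9.68 Y4.75
G1 X10.50 Y7.00
; layer 4
G0 Z15.33
G0 X9.33 Y7.00
G1 X8.79 Y8.50
G1 X7.41 Y9.30
G1 X5.83 Y9.02
G1 X4.81 Y7.80
G1 X4.81 Y6.20
G1 X5.83 Y4.98
G1 X7.41 Y4.70
G1 X8.79 Y5.50
G1 X9.33 Y7.00
; layer 5
G0 Z19.17
G0 X8.17 Y7.00
G1 X7.89 Y7.75
G1 X7.20 Y8.15
G1 X6.42 Y8.01
G1 X5.90 Y7.40
G1 X5.90 Y6.60
G1 X6.42 Y5.99
G1 X7.20 Y5.85
G1 X7.89 Y6.25
G1 X8.17 Y7.00
M2 ; end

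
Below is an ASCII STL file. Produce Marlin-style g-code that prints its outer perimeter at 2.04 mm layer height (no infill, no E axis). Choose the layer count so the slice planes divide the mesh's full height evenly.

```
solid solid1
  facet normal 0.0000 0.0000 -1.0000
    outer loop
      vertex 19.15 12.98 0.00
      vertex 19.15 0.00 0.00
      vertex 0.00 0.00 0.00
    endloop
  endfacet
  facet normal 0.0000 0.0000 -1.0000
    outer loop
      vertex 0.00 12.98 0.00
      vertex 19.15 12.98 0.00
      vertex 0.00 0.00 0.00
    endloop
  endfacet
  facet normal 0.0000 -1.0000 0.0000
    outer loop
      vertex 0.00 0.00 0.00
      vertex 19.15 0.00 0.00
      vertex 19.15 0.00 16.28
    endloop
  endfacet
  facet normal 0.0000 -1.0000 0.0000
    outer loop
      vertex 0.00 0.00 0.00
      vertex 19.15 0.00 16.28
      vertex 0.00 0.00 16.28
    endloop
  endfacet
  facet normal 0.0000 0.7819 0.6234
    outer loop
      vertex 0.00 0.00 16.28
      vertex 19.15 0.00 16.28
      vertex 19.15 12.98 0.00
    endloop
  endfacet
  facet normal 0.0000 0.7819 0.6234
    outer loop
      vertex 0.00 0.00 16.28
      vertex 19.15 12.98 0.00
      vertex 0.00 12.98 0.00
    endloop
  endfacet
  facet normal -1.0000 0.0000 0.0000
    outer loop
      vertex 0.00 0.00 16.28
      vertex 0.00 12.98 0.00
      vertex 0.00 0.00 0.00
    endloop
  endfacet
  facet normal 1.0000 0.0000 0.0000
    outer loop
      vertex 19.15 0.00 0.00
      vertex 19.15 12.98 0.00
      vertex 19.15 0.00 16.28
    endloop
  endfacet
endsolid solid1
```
; perimeter-only toolpath
G21 ; units = mm
G90 ; absolute positioning
G28 ; home
; layer 1
G0 Z2.04
G0 X0.00 Y0.00
G1 X19.15 Y0.00
G1 X19.15 Y11.36
G1 X0.00 Y11.36
G1 X0.00 Y0.00
; layer 2
G0 Z4.07
G0 X0.00 Y0.00
G1 X19.15 Y0.00
G1 X19.15 Y9.73
G1 X0.00 Y9.73
G1 X0.00 Y0.00
; layer 3
G0 Z6.11
G0 X0.00 Y0.00
G1 X19.15 Y0.00
G1 X19.15 Y8.11
G1 X0.00 Y8.11
G1 X0.00 Y0.00
; layer 4
G0 Z8.14
G0 X0.00 Y0.00
G1 X19.15 Y0.00
G1 X19.15 Y6.49
G1 X0.00 Y6.49
G1 X0.00 Y0.00
; layer 5
G0 Z10.18
G0 X0.00 Y0.00
G1 X19.15 Y0.00
G1 X19.15 Y4.87
G1 X0.00 Y4.87
G1 X0.00 Y0.00
; layer 6
G0 Z12.21
G0 X0.00 Y0.00
G1 X19.15 Y0.00
G1 X19.15 Y3.25
G1 X0.00 Y3.25
G1 X0.00 Y0.00
; layer 7
G0 Z14.25
G0 X0.00 Y0.00
G1 X19.15 Y0.00
G1 X19.15 Y1.62
G1 X0.00 Y1.62
G1 X0.00 Y0.00
M2 ; end

The solid is a wedge (ramp): 19.1 × 13 mm base, rising to 16.3 mm along the y=0 edge and sloping linearly to z=0 at y=13. Slicing at Δz = 2.04 mm — 8 equal slices spanning the solid's height, so layer i sits at z = i·h/8 — gives 7 non-empty perimeters. Each is a 4-segment closed polygon; G0 lifts to the layer z and rapids to the start vertex, then G1 traces the edges. The cross-section shrinks linearly with z (the slice at the apex is degenerate and omitted).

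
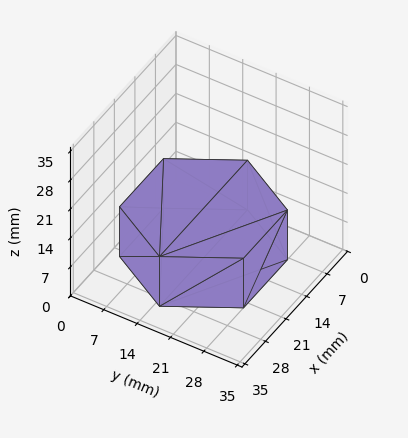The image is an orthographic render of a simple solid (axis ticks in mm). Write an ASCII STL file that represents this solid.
Reading the render: the shape is a regular 6-sided prism (a cylinder approximated with 6 flat sides), circumscribed radius ≈ 15 mm, height ≈ 12 mm (dimensions read to the nearest mm from the axis ticks). For the STL, each face is triangulated and given an outward normal.

solid part
  facet normal 0.0000 0.0000 -1.0000
    outer loop
      vertex 7.5 28.0 0.0
      vertex 22.5 28.0 0.0
      vertex 30.0 15.0 0.0
    endloop
  endfacet
  facet normal 0.0000 0.0000 -1.0000
    outer loop
      vertex 0.0 15.0 0.0
      vertex 7.5 28.0 0.0
      vertex 30.0 15.0 0.0
    endloop
  endfacet
  facet normal 0.0000 0.0000 -1.0000
    outer loop
      vertex 7.5 2.0 0.0
      vertex 0.0 15.0 0.0
      vertex 30.0 15.0 0.0
    endloop
  endfacet
  facet normal 0.0000 0.0000 -1.0000
    outer loop
      vertex 22.5 2.0 0.0
      vertex 7.5 2.0 0.0
      vertex 30.0 15.0 0.0
    endloop
  endfacet
  facet normal 0.0000 0.0000 1.0000
    outer loop
      vertex 30.0 15.0 12.0
      vertex 22.5 28.0 12.0
      vertex 7.5 28.0 12.0
    endloop
  endfacet
  facet normal 0.0000 0.0000 1.0000
    outer loop
      vertex 30.0 15.0 12.0
      vertex 7.5 28.0 12.0
      vertex 0.0 15.0 12.0
    endloop
  endfacet
  facet normal 0.0000 0.0000 1.0000
    outer loop
      vertex 30.0 15.0 12.0
      vertex 0.0 15.0 12.0
      vertex 7.5 2.0 12.0
    endloop
  endfacet
  facet normal 0.0000 0.0000 1.0000
    outer loop
      vertex 30.0 15.0 12.0
      vertex 7.5 2.0 12.0
      vertex 22.5 2.0 12.0
    endloop
  endfacet
  facet normal 0.8662 0.4997 0.0000
    outer loop
      vertex 30.0 15.0 0.0
      vertex 22.5 28.0 0.0
      vertex 22.5 28.0 12.0
    endloop
  endfacet
  facet normal 0.8662 0.4997 0.0000
    outer loop
      vertex 30.0 15.0 0.0
      vertex 22.5 28.0 12.0
      vertex 30.0 15.0 12.0
    endloop
  endfacet
  facet normal 0.0000 1.0000 0.0000
    outer loop
      vertex 22.5 28.0 0.0
      vertex 7.5 28.0 0.0
      vertex 7.5 28.0 12.0
    endloop
  endfacet
  facet normal 0.0000 1.0000 0.0000
    outer loop
      vertex 22.5 28.0 0.0
      vertex 7.5 28.0 12.0
      vertex 22.5 28.0 12.0
    endloop
  endfacet
  facet normal -0.8662 0.4997 0.0000
    outer loop
      vertex 7.5 28.0 0.0
      vertex 0.0 15.0 0.0
      vertex 0.0 15.0 12.0
    endloop
  endfacet
  facet normal -0.8662 0.4997 0.0000
    outer loop
      vertex 7.5 28.0 0.0
      vertex 0.0 15.0 12.0
      vertex 7.5 28.0 12.0
    endloop
  endfacet
  facet normal -0.8662 -0.4997 0.0000
    outer loop
      vertex 0.0 15.0 0.0
      vertex 7.5 2.0 0.0
      vertex 7.5 2.0 12.0
    endloop
  endfacet
  facet normal -0.8662 -0.4997 0.0000
    outer loop
      vertex 0.0 15.0 0.0
      vertex 7.5 2.0 12.0
      vertex 0.0 15.0 12.0
    endloop
  endfacet
  facet normal 0.0000 -1.0000 0.0000
    outer loop
      vertex 7.5 2.0 0.0
      vertex 22.5 2.0 0.0
      vertex 22.5 2.0 12.0
    endloop
  endfacet
  facet normal 0.0000 -1.0000 0.0000
    outer loop
      vertex 7.5 2.0 0.0
      vertex 22.5 2.0 12.0
      vertex 7.5 2.0 12.0
    endloop
  endfacet
  facet normal 0.8662 -0.4997 0.0000
    outer loop
      vertex 22.5 2.0 0.0
      vertex 30.0 15.0 0.0
      vertex 30.0 15.0 12.0
    endloop
  endfacet
  facet normal 0.8662 -0.4997 0.0000
    outer loop
      vertex 22.5 2.0 0.0
      vertex 30.0 15.0 12.0
      vertex 22.5 2.0 12.0
    endloop
  endfacet
endsolid part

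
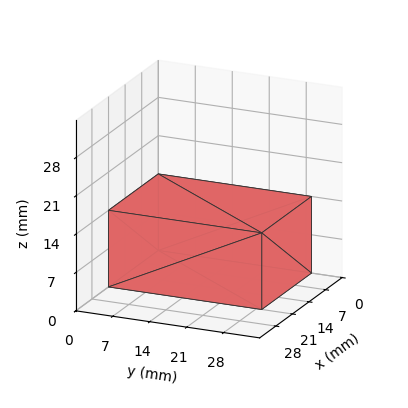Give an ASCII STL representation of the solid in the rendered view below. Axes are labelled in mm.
Reading the render: the shape is a rectangular box, roughly 21 × 29 mm footprint and 14 mm tall (dimensions read to the nearest mm from the axis ticks). For the STL, each face is triangulated and given an outward normal.

solid part
  facet normal 0.0000 0.0000 -1.0000
    outer loop
      vertex 21.0 29.0 0.0
      vertex 21.0 0.0 0.0
      vertex 0.0 0.0 0.0
    endloop
  endfacet
  facet normal 0.0000 0.0000 -1.0000
    outer loop
      vertex 0.0 29.0 0.0
      vertex 21.0 29.0 0.0
      vertex 0.0 0.0 0.0
    endloop
  endfacet
  facet normal 0.0000 0.0000 1.0000
    outer loop
      vertex 0.0 0.0 14.0
      vertex 21.0 0.0 14.0
      vertex 21.0 29.0 14.0
    endloop
  endfacet
  facet normal 0.0000 0.0000 1.0000
    outer loop
      vertex 0.0 0.0 14.0
      vertex 21.0 29.0 14.0
      vertex 0.0 29.0 14.0
    endloop
  endfacet
  facet normal 0.0000 -1.0000 0.0000
    outer loop
      vertex 0.0 0.0 0.0
      vertex 21.0 0.0 0.0
      vertex 21.0 0.0 14.0
    endloop
  endfacet
  facet normal 0.0000 -1.0000 0.0000
    outer loop
      vertex 0.0 0.0 0.0
      vertex 21.0 0.0 14.0
      vertex 0.0 0.0 14.0
    endloop
  endfacet
  facet normal 0.0000 1.0000 0.0000
    outer loop
      vertex 21.0 29.0 14.0
      vertex 21.0 29.0 0.0
      vertex 0.0 29.0 0.0
    endloop
  endfacet
  facet normal 0.0000 1.0000 0.0000
    outer loop
      vertex 0.0 29.0 14.0
      vertex 21.0 29.0 14.0
      vertex 0.0 29.0 0.0
    endloop
  endfacet
  facet normal -1.0000 0.0000 0.0000
    outer loop
      vertex 0.0 29.0 14.0
      vertex 0.0 29.0 0.0
      vertex 0.0 0.0 0.0
    endloop
  endfacet
  facet normal -1.0000 0.0000 0.0000
    outer loop
      vertex 0.0 0.0 14.0
      vertex 0.0 29.0 14.0
      vertex 0.0 0.0 0.0
    endloop
  endfacet
  facet normal 1.0000 0.0000 0.0000
    outer loop
      vertex 21.0 0.0 0.0
      vertex 21.0 29.0 0.0
      vertex 21.0 29.0 14.0
    endloop
  endfacet
  facet normal 1.0000 0.0000 0.0000
    outer loop
      vertex 21.0 0.0 0.0
      vertex 21.0 29.0 14.0
      vertex 21.0 0.0 14.0
    endloop
  endfacet
endsolid part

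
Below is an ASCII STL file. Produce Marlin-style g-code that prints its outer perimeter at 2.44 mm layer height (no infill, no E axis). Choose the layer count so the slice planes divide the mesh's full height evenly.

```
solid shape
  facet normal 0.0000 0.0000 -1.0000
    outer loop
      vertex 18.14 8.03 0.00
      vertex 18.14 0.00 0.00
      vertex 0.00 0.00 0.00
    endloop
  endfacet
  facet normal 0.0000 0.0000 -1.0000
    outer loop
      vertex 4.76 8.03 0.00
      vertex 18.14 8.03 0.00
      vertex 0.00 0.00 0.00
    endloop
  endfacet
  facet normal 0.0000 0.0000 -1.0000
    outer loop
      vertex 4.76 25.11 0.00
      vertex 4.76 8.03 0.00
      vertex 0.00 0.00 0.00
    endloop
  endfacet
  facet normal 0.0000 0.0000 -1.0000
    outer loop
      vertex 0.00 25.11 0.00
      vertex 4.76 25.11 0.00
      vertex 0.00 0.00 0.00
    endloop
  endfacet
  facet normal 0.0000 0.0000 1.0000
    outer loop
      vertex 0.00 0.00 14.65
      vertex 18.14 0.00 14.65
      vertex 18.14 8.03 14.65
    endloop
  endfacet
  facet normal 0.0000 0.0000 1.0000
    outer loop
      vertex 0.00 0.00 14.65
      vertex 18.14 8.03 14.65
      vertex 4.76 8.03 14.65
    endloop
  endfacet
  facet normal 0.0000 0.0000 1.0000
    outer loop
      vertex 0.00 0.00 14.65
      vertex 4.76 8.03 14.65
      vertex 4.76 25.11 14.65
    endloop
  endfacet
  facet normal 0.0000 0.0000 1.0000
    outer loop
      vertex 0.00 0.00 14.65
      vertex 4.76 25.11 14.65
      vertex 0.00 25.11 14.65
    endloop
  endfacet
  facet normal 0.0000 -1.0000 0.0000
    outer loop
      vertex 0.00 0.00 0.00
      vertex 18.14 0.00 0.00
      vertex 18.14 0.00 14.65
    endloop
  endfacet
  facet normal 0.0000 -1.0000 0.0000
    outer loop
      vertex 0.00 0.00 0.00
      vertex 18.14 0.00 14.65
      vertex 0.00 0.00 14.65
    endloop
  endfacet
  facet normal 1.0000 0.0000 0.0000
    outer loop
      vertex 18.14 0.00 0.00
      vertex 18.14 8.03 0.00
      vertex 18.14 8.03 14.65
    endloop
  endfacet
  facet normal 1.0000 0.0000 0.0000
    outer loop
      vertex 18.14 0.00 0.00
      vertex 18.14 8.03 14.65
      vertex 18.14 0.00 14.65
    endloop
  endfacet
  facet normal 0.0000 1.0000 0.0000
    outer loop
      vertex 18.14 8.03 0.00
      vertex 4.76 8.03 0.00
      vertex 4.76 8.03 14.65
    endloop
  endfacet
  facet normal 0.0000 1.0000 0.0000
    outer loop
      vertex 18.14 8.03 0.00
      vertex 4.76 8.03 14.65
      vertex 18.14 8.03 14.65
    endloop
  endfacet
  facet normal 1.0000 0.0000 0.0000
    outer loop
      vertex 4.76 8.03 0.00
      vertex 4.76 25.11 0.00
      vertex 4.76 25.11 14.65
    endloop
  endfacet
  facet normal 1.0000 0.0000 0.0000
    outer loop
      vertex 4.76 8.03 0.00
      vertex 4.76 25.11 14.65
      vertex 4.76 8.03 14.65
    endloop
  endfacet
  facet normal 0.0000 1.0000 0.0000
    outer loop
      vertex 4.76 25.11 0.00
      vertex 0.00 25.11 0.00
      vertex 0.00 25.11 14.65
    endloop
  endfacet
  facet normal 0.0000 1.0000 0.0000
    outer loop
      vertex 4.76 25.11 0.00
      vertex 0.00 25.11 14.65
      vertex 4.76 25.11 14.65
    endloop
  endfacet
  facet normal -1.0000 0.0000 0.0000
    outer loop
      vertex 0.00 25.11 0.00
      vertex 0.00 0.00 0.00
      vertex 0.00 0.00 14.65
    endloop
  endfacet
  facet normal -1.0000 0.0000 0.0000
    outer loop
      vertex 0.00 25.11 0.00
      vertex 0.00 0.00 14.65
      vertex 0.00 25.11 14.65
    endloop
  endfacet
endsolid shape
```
; perimeter-only toolpath
G21 ; units = mm
G90 ; absolute positioning
G28 ; home
; layer 1
G0 Z2.44
G0 X0.00 Y0.00
G1 X18.14 Y0.00
G1 X18.14 Y8.03
G1 X4.76 Y8.03
G1 X4.76 Y25.11
G1 X0.00 Y25.11
G1 X0.00 Y0.00
; layer 2
G0 Z4.88
G0 X0.00 Y0.00
G1 X18.14 Y0.00
G1 X18.14 Y8.03
G1 X4.76 Y8.03
G1 X4.76 Y25.11
G1 X0.00 Y25.11
G1 X0.00 Y0.00
; layer 3
G0 Z7.33
G0 X0.00 Y0.00
G1 X18.14 Y0.00
G1 X18.14 Y8.03
G1 X4.76 Y8.03
G1 X4.76 Y25.11
G1 X0.00 Y25.11
G1 X0.00 Y0.00
; layer 4
G0 Z9.77
G0 X0.00 Y0.00
G1 X18.14 Y0.00
G1 X18.14 Y8.03
G1 X4.76 Y8.03
G1 X4.76 Y25.11
G1 X0.00 Y25.11
G1 X0.00 Y0.00
; layer 5
G0 Z12.21
G0 X0.00 Y0.00
G1 X18.14 Y0.00
G1 X18.14 Y8.03
G1 X4.76 Y8.03
G1 X4.76 Y25.11
G1 X0.00 Y25.11
G1 X0.00 Y0.00
; layer 6
G0 Z14.65
G0 X0.00 Y0.00
G1 X18.14 Y0.00
G1 X18.14 Y8.03
G1 X4.76 Y8.03
G1 X4.76 Y25.11
G1 X0.00 Y25.11
G1 X0.00 Y0.00
M2 ; end

The solid is an L-shaped prism: outer 18.1 × 25.1 mm, arm thicknesses ≈ 8.03 mm (horizontal) and 4.76 mm (vertical), extruded 14.7 mm in z. Slicing at Δz = 2.44 mm — 6 equal slices spanning the solid's height, so layer i sits at z = i·h/6 — gives 6 non-empty perimeters. Each is a 6-segment closed polygon; G0 lifts to the layer z and rapids to the start vertex, then G1 traces the edges.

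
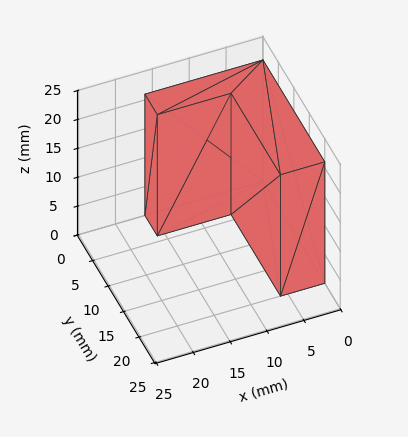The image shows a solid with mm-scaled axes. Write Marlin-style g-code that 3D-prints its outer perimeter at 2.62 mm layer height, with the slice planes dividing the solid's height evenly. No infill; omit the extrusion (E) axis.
Reading the render: the shape is an L-shaped prism: outer 16 × 20 mm, arm thicknesses ≈ 4 mm (horizontal) and 6 mm (vertical), extruded 21 mm in z (dimensions read to the nearest mm from the axis ticks). For the g-code, the solid's height is divided into equal slices at the stated Δz and each level perimeter traced with G1 moves after a G0 lift.

; perimeter-only toolpath
G21 ; units = mm
G90 ; absolute positioning
G28 ; home
; layer 1
G0 Z2.62
G0 X0.00 Y0.00
G1 X16.00 Y0.00
G1 X16.00 Y4.00
G1 X6.00 Y4.00
G1 X6.00 Y20.00
G1 X0.00 Y20.00
G1 X0.00 Y0.00
; layer 2
G0 Z5.25
G0 X0.00 Y0.00
G1 X16.00 Y0.00
G1 X16.00 Y4.00
G1 X6.00 Y4.00
G1 X6.00 Y20.00
G1 X0.00 Y20.00
G1 X0.00 Y0.00
; layer 3
G0 Z7.88
G0 X0.00 Y0.00
G1 X16.00 Y0.00
G1 X16.00 Y4.00
G1 X6.00 Y4.00
G1 X6.00 Y20.00
G1 X0.00 Y20.00
G1 X0.00 Y0.00
; layer 4
G0 Z10.50
G0 X0.00 Y0.00
G1 X16.00 Y0.00
G1 X16.00 Y4.00
G1 X6.00 Y4.00
G1 X6.00 Y20.00
G1 X0.00 Y20.00
G1 X0.00 Y0.00
; layer 5
G0 Z13.12
G0 X0.00 Y0.00
G1 X16.00 Y0.00
G1 X16.00 Y4.00
G1 X6.00 Y4.00
G1 X6.00 Y20.00
G1 X0.00 Y20.00
G1 X0.00 Y0.00
; layer 6
G0 Z15.75
G0 X0.00 Y0.00
G1 X16.00 Y0.00
G1 X16.00 Y4.00
G1 X6.00 Y4.00
G1 X6.00 Y20.00
G1 X0.00 Y20.00
G1 X0.00 Y0.00
; layer 7
G0 Z18.38
G0 X0.00 Y0.00
G1 X16.00 Y0.00
G1 X16.00 Y4.00
G1 X6.00 Y4.00
G1 X6.00 Y20.00
G1 X0.00 Y20.00
G1 X0.00 Y0.00
; layer 8
G0 Z21.00
G0 X0.00 Y0.00
G1 X16.00 Y0.00
G1 X16.00 Y4.00
G1 X6.00 Y4.00
G1 X6.00 Y20.00
G1 X0.00 Y20.00
G1 X0.00 Y0.00
M2 ; end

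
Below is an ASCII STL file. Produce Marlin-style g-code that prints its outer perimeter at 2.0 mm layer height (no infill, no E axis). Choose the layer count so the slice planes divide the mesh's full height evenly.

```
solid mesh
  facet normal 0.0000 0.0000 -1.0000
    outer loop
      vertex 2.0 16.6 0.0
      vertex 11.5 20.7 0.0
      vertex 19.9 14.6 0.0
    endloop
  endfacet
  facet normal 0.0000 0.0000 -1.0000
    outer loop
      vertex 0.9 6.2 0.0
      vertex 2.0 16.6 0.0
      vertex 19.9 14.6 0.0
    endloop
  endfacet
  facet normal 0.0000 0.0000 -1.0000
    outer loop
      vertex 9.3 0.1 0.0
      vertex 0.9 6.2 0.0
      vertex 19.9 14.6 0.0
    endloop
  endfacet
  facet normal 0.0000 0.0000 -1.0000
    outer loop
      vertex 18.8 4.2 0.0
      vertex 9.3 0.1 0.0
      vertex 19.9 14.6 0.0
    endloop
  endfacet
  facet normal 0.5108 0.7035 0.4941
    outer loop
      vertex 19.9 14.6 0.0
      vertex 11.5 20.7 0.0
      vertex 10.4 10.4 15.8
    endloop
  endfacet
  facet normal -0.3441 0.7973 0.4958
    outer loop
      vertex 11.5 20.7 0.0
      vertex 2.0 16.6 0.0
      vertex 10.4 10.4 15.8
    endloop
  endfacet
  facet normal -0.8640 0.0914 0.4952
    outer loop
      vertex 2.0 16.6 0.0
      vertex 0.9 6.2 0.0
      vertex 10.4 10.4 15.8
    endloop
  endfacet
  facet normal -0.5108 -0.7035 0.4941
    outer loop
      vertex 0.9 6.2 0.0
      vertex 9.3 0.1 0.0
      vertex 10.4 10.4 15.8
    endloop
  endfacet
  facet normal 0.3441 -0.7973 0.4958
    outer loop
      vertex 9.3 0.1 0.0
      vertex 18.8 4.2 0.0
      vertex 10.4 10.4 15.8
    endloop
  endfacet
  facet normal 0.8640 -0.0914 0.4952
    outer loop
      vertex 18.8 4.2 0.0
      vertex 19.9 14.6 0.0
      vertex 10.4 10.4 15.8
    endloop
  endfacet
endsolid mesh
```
; perimeter-only toolpath
G21 ; units = mm
G90 ; absolute positioning
G28 ; home
; layer 1
G0 Z2.0
G0 X18.7 Y14.1
G1 X11.4 Y19.4
G1 X3.0 Y15.8
G1 X2.1 Y6.7
G1 X9.4 Y1.4
G1 X17.8 Y5.0
G1 X18.7 Y14.1
; layer 2
G0 Z4.0
G0 X17.5 Y13.5
G1 X11.2 Y18.1
G1 X4.1 Y15.1
G1 X3.3 Y7.2
G1 X9.6 Y2.7
G1 X16.7 Y5.8
G1 X17.5 Y13.5
; layer 3
G0 Z5.9
G0 X16.3 Y13.0
G1 X11.1 Y16.8
G1 X5.2 Y14.3
G1 X4.5 Y7.8
G1 X9.7 Y4.0
G1 X15.7 Y6.5
G1 X16.3 Y13.0
; layer 4
G0 Z7.9
G0 X15.1 Y12.5
G1 X10.9 Y15.6
G1 X6.2 Y13.5
G1 X5.7 Y8.3
G1 X9.9 Y5.2
G1 X14.6 Y7.3
G1 X15.1 Y12.5
; layer 5
G0 Z9.9
G0 X14.0 Y12.0
G1 X10.8 Y14.3
G1 X7.2 Y12.7
G1 X6.8 Y8.8
G1 X10.0 Y6.5
G1 X13.6 Y8.1
G1 X14.0 Y12.0
; layer 6
G0 Z11.9
G0 X12.8 Y11.4
G1 X10.7 Y13.0
G1 X8.3 Y11.9
G1 X8.0 Y9.4
G1 X10.1 Y7.8
G1 X12.5 Y8.9
G1 X12.8 Y11.4
; layer 7
G0 Z13.8
G0 X11.6 Y10.9
G1 X10.5 Y11.7
G1 X9.3 Y11.2
G1 X9.2 Y9.9
G1 X10.3 Y9.1
G1 X11.4 Y9.6
G1 X11.6 Y10.9
M2 ; end

The solid is a regular 6-sided pyramid, base circumscribed radius ≈ 10.4 mm, apex at z ≈ 15.8 mm. Slicing at Δz = 2.0 mm — 8 equal slices spanning the solid's height, so layer i sits at z = i·h/8 — gives 7 non-empty perimeters. Each is a 6-segment closed polygon; G0 lifts to the layer z and rapids to the start vertex, then G1 traces the edges. The cross-section shrinks linearly with z (the slice at the apex is degenerate and omitted).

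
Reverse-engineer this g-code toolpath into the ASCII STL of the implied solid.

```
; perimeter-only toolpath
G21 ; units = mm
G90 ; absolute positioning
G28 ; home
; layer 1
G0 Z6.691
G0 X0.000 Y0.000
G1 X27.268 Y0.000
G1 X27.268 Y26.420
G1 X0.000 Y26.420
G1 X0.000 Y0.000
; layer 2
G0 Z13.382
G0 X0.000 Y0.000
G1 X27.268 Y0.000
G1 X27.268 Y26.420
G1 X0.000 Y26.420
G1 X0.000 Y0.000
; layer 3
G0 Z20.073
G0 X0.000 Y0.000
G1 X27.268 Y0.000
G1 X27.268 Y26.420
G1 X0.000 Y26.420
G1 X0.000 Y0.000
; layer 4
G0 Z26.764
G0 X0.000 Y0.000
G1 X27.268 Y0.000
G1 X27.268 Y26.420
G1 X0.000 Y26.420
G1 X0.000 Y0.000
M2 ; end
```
solid part
  facet normal 0.0000 0.0000 -1.0000
    outer loop
      vertex 27.268 26.420 0.000
      vertex 27.268 0.000 0.000
      vertex 0.000 0.000 0.000
    endloop
  endfacet
  facet normal 0.0000 0.0000 -1.0000
    outer loop
      vertex 0.000 26.420 0.000
      vertex 27.268 26.420 0.000
      vertex 0.000 0.000 0.000
    endloop
  endfacet
  facet normal 0.0000 0.0000 1.0000
    outer loop
      vertex 0.000 0.000 26.764
      vertex 27.268 0.000 26.764
      vertex 27.268 26.420 26.764
    endloop
  endfacet
  facet normal 0.0000 0.0000 1.0000
    outer loop
      vertex 0.000 0.000 26.764
      vertex 27.268 26.420 26.764
      vertex 0.000 26.420 26.764
    endloop
  endfacet
  facet normal 0.0000 -1.0000 0.0000
    outer loop
      vertex 0.000 0.000 0.000
      vertex 27.268 0.000 0.000
      vertex 27.268 0.000 26.764
    endloop
  endfacet
  facet normal 0.0000 -1.0000 0.0000
    outer loop
      vertex 0.000 0.000 0.000
      vertex 27.268 0.000 26.764
      vertex 0.000 0.000 26.764
    endloop
  endfacet
  facet normal 0.0000 1.0000 0.0000
    outer loop
      vertex 27.268 26.420 26.764
      vertex 27.268 26.420 0.000
      vertex 0.000 26.420 0.000
    endloop
  endfacet
  facet normal 0.0000 1.0000 0.0000
    outer loop
      vertex 0.000 26.420 26.764
      vertex 27.268 26.420 26.764
      vertex 0.000 26.420 0.000
    endloop
  endfacet
  facet normal -1.0000 0.0000 0.0000
    outer loop
      vertex 0.000 26.420 26.764
      vertex 0.000 26.420 0.000
      vertex 0.000 0.000 0.000
    endloop
  endfacet
  facet normal -1.0000 0.0000 0.0000
    outer loop
      vertex 0.000 0.000 26.764
      vertex 0.000 26.420 26.764
      vertex 0.000 0.000 0.000
    endloop
  endfacet
  facet normal 1.0000 0.0000 0.0000
    outer loop
      vertex 27.268 0.000 0.000
      vertex 27.268 26.420 0.000
      vertex 27.268 26.420 26.764
    endloop
  endfacet
  facet normal 1.0000 0.0000 0.0000
    outer loop
      vertex 27.268 0.000 0.000
      vertex 27.268 26.420 26.764
      vertex 27.268 0.000 26.764
    endloop
  endfacet
endsolid part

The G0 Z moves step by Δz≈6.691 mm. Every layer's G1 loop is the same polygon, so the solid is a straight extrusion of it from z=0 to z≈26.8. Closing with flat bottom and top caps and triangulating gives 12 facets — a rectangular box, roughly 27.3 × 26.4 mm footprint and 26.8 mm tall.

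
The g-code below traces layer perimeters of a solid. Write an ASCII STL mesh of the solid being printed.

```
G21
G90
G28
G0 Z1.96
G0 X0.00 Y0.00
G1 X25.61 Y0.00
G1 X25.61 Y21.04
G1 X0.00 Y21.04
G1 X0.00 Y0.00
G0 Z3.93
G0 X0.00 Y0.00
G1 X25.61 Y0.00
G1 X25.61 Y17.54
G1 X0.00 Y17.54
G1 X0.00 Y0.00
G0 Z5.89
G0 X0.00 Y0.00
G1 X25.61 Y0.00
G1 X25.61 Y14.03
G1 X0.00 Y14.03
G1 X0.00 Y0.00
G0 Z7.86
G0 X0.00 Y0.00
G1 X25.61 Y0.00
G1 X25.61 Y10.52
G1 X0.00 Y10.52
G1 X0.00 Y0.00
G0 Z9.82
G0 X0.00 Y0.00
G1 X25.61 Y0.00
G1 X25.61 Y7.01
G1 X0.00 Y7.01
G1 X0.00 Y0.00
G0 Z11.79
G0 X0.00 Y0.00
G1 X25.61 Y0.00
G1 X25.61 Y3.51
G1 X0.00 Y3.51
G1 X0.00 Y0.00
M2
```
solid part
  facet normal 0.0000 0.0000 -1.0000
    outer loop
      vertex 25.61 24.55 0.00
      vertex 25.61 0.00 0.00
      vertex 0.00 0.00 0.00
    endloop
  endfacet
  facet normal 0.0000 0.0000 -1.0000
    outer loop
      vertex 0.00 24.55 0.00
      vertex 25.61 24.55 0.00
      vertex 0.00 0.00 0.00
    endloop
  endfacet
  facet normal 0.0000 -1.0000 0.0000
    outer loop
      vertex 0.00 0.00 0.00
      vertex 25.61 0.00 0.00
      vertex 25.61 0.00 13.75
    endloop
  endfacet
  facet normal 0.0000 -1.0000 0.0000
    outer loop
      vertex 0.00 0.00 0.00
      vertex 25.61 0.00 13.75
      vertex 0.00 0.00 13.75
    endloop
  endfacet
  facet normal 0.0000 0.4887 0.8725
    outer loop
      vertex 0.00 0.00 13.75
      vertex 25.61 0.00 13.75
      vertex 25.61 24.55 0.00
    endloop
  endfacet
  facet normal 0.0000 0.4887 0.8725
    outer loop
      vertex 0.00 0.00 13.75
      vertex 25.61 24.55 0.00
      vertex 0.00 24.55 0.00
    endloop
  endfacet
  facet normal -1.0000 0.0000 0.0000
    outer loop
      vertex 0.00 0.00 13.75
      vertex 0.00 24.55 0.00
      vertex 0.00 0.00 0.00
    endloop
  endfacet
  facet normal 1.0000 0.0000 0.0000
    outer loop
      vertex 25.61 0.00 0.00
      vertex 25.61 24.55 0.00
      vertex 25.61 0.00 13.75
    endloop
  endfacet
endsolid part

The G0 Z moves step by Δz≈1.96 mm. The G1 loops shrink linearly with z, so the solid tapers from its base footprint up to z≈13.8. Closing with a flat bottom cap and the tapered top and triangulating gives 8 facets — a wedge (ramp): 25.6 × 24.6 mm base, rising to 13.8 mm along the y=0 edge and sloping linearly to z=0 at y=24.6.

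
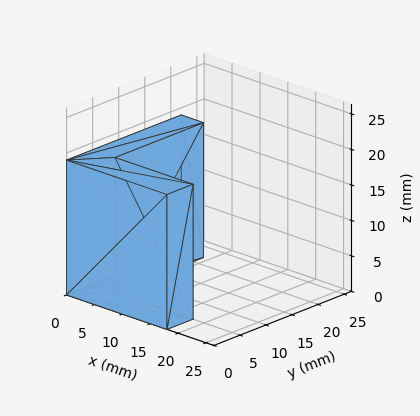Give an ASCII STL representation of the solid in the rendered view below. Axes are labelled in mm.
Reading the render: the shape is an L-shaped prism: outer 18 × 22 mm, arm thicknesses ≈ 5 mm (horizontal) and 4 mm (vertical), extruded 19 mm in z (dimensions read to the nearest mm from the axis ticks). For the STL, each face is triangulated and given an outward normal.

solid part
  facet normal 0.0000 0.0000 -1.0000
    outer loop
      vertex 18.00 5.00 0.00
      vertex 18.00 0.00 0.00
      vertex 0.00 0.00 0.00
    endloop
  endfacet
  facet normal 0.0000 0.0000 -1.0000
    outer loop
      vertex 4.00 5.00 0.00
      vertex 18.00 5.00 0.00
      vertex 0.00 0.00 0.00
    endloop
  endfacet
  facet normal 0.0000 0.0000 -1.0000
    outer loop
      vertex 4.00 22.00 0.00
      vertex 4.00 5.00 0.00
      vertex 0.00 0.00 0.00
    endloop
  endfacet
  facet normal 0.0000 0.0000 -1.0000
    outer loop
      vertex 0.00 22.00 0.00
      vertex 4.00 22.00 0.00
      vertex 0.00 0.00 0.00
    endloop
  endfacet
  facet normal 0.0000 0.0000 1.0000
    outer loop
      vertex 0.00 0.00 19.00
      vertex 18.00 0.00 19.00
      vertex 18.00 5.00 19.00
    endloop
  endfacet
  facet normal 0.0000 0.0000 1.0000
    outer loop
      vertex 0.00 0.00 19.00
      vertex 18.00 5.00 19.00
      vertex 4.00 5.00 19.00
    endloop
  endfacet
  facet normal 0.0000 0.0000 1.0000
    outer loop
      vertex 0.00 0.00 19.00
      vertex 4.00 5.00 19.00
      vertex 4.00 22.00 19.00
    endloop
  endfacet
  facet normal 0.0000 0.0000 1.0000
    outer loop
      vertex 0.00 0.00 19.00
      vertex 4.00 22.00 19.00
      vertex 0.00 22.00 19.00
    endloop
  endfacet
  facet normal 0.0000 -1.0000 0.0000
    outer loop
      vertex 0.00 0.00 0.00
      vertex 18.00 0.00 0.00
      vertex 18.00 0.00 19.00
    endloop
  endfacet
  facet normal 0.0000 -1.0000 0.0000
    outer loop
      vertex 0.00 0.00 0.00
      vertex 18.00 0.00 19.00
      vertex 0.00 0.00 19.00
    endloop
  endfacet
  facet normal 1.0000 0.0000 0.0000
    outer loop
      vertex 18.00 0.00 0.00
      vertex 18.00 5.00 0.00
      vertex 18.00 5.00 19.00
    endloop
  endfacet
  facet normal 1.0000 0.0000 0.0000
    outer loop
      vertex 18.00 0.00 0.00
      vertex 18.00 5.00 19.00
      vertex 18.00 0.00 19.00
    endloop
  endfacet
  facet normal 0.0000 1.0000 0.0000
    outer loop
      vertex 18.00 5.00 0.00
      vertex 4.00 5.00 0.00
      vertex 4.00 5.00 19.00
    endloop
  endfacet
  facet normal 0.0000 1.0000 0.0000
    outer loop
      vertex 18.00 5.00 0.00
      vertex 4.00 5.00 19.00
      vertex 18.00 5.00 19.00
    endloop
  endfacet
  facet normal 1.0000 0.0000 0.0000
    outer loop
      vertex 4.00 5.00 0.00
      vertex 4.00 22.00 0.00
      vertex 4.00 22.00 19.00
    endloop
  endfacet
  facet normal 1.0000 0.0000 0.0000
    outer loop
      vertex 4.00 5.00 0.00
      vertex 4.00 22.00 19.00
      vertex 4.00 5.00 19.00
    endloop
  endfacet
  facet normal 0.0000 1.0000 0.0000
    outer loop
      vertex 4.00 22.00 0.00
      vertex 0.00 22.00 0.00
      vertex 0.00 22.00 19.00
    endloop
  endfacet
  facet normal 0.0000 1.0000 0.0000
    outer loop
      vertex 4.00 22.00 0.00
      vertex 0.00 22.00 19.00
      vertex 4.00 22.00 19.00
    endloop
  endfacet
  facet normal -1.0000 0.0000 0.0000
    outer loop
      vertex 0.00 22.00 0.00
      vertex 0.00 0.00 0.00
      vertex 0.00 0.00 19.00
    endloop
  endfacet
  facet normal -1.0000 0.0000 0.0000
    outer loop
      vertex 0.00 22.00 0.00
      vertex 0.00 0.00 19.00
      vertex 0.00 22.00 19.00
    endloop
  endfacet
endsolid part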